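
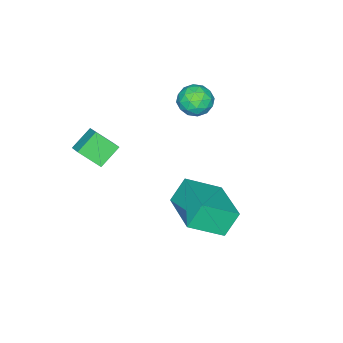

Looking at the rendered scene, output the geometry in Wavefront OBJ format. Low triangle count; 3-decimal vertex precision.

v -0.194 0.366 -3.101
v -0.818 0.637 -2.041
v 1.11 2.081 -2.771
v 0.486 2.352 -1.711
v 0.914 -0.652 -2.189
v 0.29 -0.381 -1.129
v 2.218 1.063 -1.859
v 1.594 1.334 -0.799
v 2.575 -3.248 2.31
v 3.038 -2.605 2.758
v 2.197 -2.434 1.53
v 2.661 -1.79 1.977
v 3.479 -3.45 1.663
v 3.943 -2.806 2.11
v 3.102 -2.635 0.882
v 3.565 -1.992 1.33
v -1.526 -1.032 1.145
v -1.165 -1.629 1.556
v -2.575 -1.131 1.924
v -2.214 -1.728 2.335
v -1.932 -0.971 2.389
v -1.284 -0.91 1.908
v -2.456 -1.85 1.572
v -1.808 -1.789 1.091
v -1.74 -2.135 1.82
v -1.416 -1.591 2.325
v -2.324 -1.169 1.155
v -2 -0.625 1.66
v -1.253 -1.322 1.282
v -2.487 -1.438 2.198
v -2.321 -0.993 2.23
v -2.109 -1.344 2.471
v -1.323 -0.899 1.489
v -1.111 -1.25 1.731
v -1.562 -0.863 2.221
v -2.629 -1.51 1.749
v -2.417 -1.861 1.991
v -1.631 -1.416 1.009
v -1.419 -1.767 1.25
v -2.178 -1.897 1.259
v -1.379 -1.97 1.679
v -1.996 -2.028 2.136
v -2.138 -2.1 1.688
v -1.757 -2.064 1.405
v -1.189 -1.651 1.976
v -1.805 -1.709 2.433
v -1.64 -1.264 2.465
v -1.259 -1.228 2.183
v -1.527 -1.948 2.131
v -1.935 -1.051 1.047
v -2.551 -1.109 1.504
v -2.481 -1.532 1.297
v -2.1 -1.496 1.015
v -1.744 -0.732 1.344
v -2.361 -0.79 1.801
v -1.983 -0.696 2.075
v -1.602 -0.66 1.792
v -2.213 -0.812 1.349
f 2 4 1
f 5 2 1
f 1 4 3
f 3 5 1
f 2 8 4
f 6 2 5
f 6 8 2
f 4 8 3
f 7 5 3
f 3 8 7
f 7 6 5
f 8 6 7
f 10 12 9
f 13 10 9
f 9 12 11
f 11 13 9
f 10 16 12
f 14 10 13
f 14 16 10
f 12 16 11
f 15 13 11
f 11 16 15
f 15 14 13
f 16 14 15
f 17 54 33
f 54 28 57
f 33 57 22
f 54 57 33
f 17 33 29
f 33 22 34
f 29 34 18
f 33 34 29
f 17 29 38
f 29 18 39
f 38 39 24
f 29 39 38
f 17 38 50
f 38 24 53
f 50 53 27
f 38 53 50
f 17 50 54
f 50 27 58
f 54 58 28
f 50 58 54
f 18 34 45
f 34 22 48
f 45 48 26
f 34 48 45
f 22 57 35
f 57 28 56
f 35 56 21
f 57 56 35
f 28 58 55
f 58 27 51
f 55 51 19
f 58 51 55
f 27 53 52
f 53 24 40
f 52 40 23
f 53 40 52
f 24 39 44
f 39 18 41
f 44 41 25
f 39 41 44
f 20 46 32
f 46 26 47
f 32 47 21
f 46 47 32
f 20 32 30
f 32 21 31
f 30 31 19
f 32 31 30
f 20 30 37
f 30 19 36
f 37 36 23
f 30 36 37
f 20 37 42
f 37 23 43
f 42 43 25
f 37 43 42
f 20 42 46
f 42 25 49
f 46 49 26
f 42 49 46
f 21 47 35
f 47 26 48
f 35 48 22
f 47 48 35
f 19 31 55
f 31 21 56
f 55 56 28
f 31 56 55
f 23 36 52
f 36 19 51
f 52 51 27
f 36 51 52
f 25 43 44
f 43 23 40
f 44 40 24
f 43 40 44
f 26 49 45
f 49 25 41
f 45 41 18
f 49 41 45



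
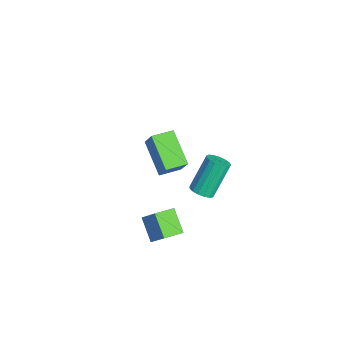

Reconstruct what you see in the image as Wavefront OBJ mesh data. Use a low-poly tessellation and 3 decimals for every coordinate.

v -2.307 -1.743 -2.916
v -4.001 -2.1 -1.836
v -2.578 -0.606 -2.966
v -4.272 -0.963 -1.886
v -1.648 -1.537 -1.814
v -3.342 -1.894 -0.734
v -1.919 -0.4 -1.864
v -3.613 -0.757 -0.784
v 2.362 -0.71 0.553
v 2.79 -0.283 0.469
v 2.186 0.636 2.042
v 1.758 0.21 2.127
v 2.56 -0.182 0.321
v 1.956 0.738 1.894
v 2.285 -0.201 0.226
v 1.68 0.719 1.8
v 2.027 -0.336 0.206
v 1.423 0.583 1.78
v 1.846 -0.557 0.266
v 1.242 0.362 1.84
v 1.783 -0.814 0.392
v 1.179 0.106 1.965
v 1.853 -1.046 0.554
v 1.249 -0.127 2.128
v 2.04 -1.201 0.716
v 1.435 -0.282 2.29
v 2.3 -1.244 0.841
v 1.696 -0.324 2.415
v 2.575 -1.164 0.9
v 1.97 -0.245 2.474
v 2.801 -0.98 0.88
v 2.196 -0.061 2.453
v 2.926 -0.734 0.784
v 2.322 0.185 2.358
v 2.922 -0.483 0.636
v 2.318 0.436 2.21
v 2.783 -3.167 -2.43
v 1.733 -3.378 -1.592
v 2.455 -2.205 -2.598
v 1.405 -2.416 -1.76
v 3.575 -2.704 -1.32
v 2.525 -2.915 -0.482
v 3.247 -1.742 -1.488
v 2.197 -1.953 -0.65
f 2 4 1
f 5 2 1
f 1 4 3
f 3 5 1
f 2 8 4
f 6 2 5
f 6 8 2
f 4 8 3
f 7 5 3
f 3 8 7
f 7 6 5
f 8 6 7
f 10 9 13
f 10 13 11
f 11 13 14
f 11 14 12
f 13 9 15
f 13 15 14
f 14 15 16
f 14 16 12
f 15 9 17
f 15 17 16
f 16 17 18
f 16 18 12
f 17 9 19
f 17 19 18
f 18 19 20
f 18 20 12
f 19 9 21
f 19 21 20
f 20 21 22
f 20 22 12
f 21 9 23
f 21 23 22
f 22 23 24
f 22 24 12
f 23 9 25
f 23 25 24
f 24 25 26
f 24 26 12
f 25 9 27
f 25 27 26
f 26 27 28
f 26 28 12
f 27 9 29
f 27 29 28
f 28 29 30
f 28 30 12
f 29 9 31
f 29 31 30
f 30 31 32
f 30 32 12
f 31 9 33
f 31 33 32
f 32 33 34
f 32 34 12
f 33 9 35
f 33 35 34
f 34 35 36
f 34 36 12
f 35 9 10
f 35 10 36
f 36 10 11
f 36 11 12
f 38 40 37
f 41 38 37
f 37 40 39
f 39 41 37
f 38 44 40
f 42 38 41
f 42 44 38
f 40 44 39
f 43 41 39
f 39 44 43
f 43 42 41
f 44 42 43



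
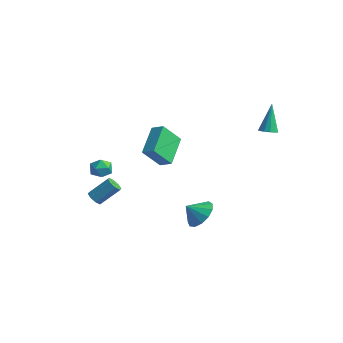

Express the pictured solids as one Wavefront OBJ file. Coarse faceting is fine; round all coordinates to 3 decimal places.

v -3.018 1.266 -2.16
v -3.438 0.224 -0.805
v -3.913 2.931 -1.156
v -4.333 1.889 0.198
v -2.247 1.451 -1.778
v -2.667 0.409 -0.424
v -3.142 3.116 -0.775
v -3.562 2.074 0.58
v 0.882 0.649 -4.293
v 1.824 0.344 -3.943
v 0.378 -0.029 -3.527
v 1.673 0.818 -3.623
v 1.27 1.239 -3.516
v 0.745 1.472 -3.656
v 0.263 1.444 -3.998
v -0.023 1.163 -4.434
v -0.021 0.719 -4.825
v 0.268 0.253 -5.047
v 0.751 -0.088 -5.03
v 1.276 -0.195 -4.779
v 1.676 -0.034 -4.374
v -2.691 -4.22 -2.354
v -2.211 -4.251 -2.62
v -1.568 -3.291 -1.572
v -2.049 -3.26 -1.306
v -2.453 -3.936 -2.76
v -1.81 -2.976 -1.712
v -2.834 -3.787 -2.663
v -2.192 -2.828 -1.614
v -3.132 -3.892 -2.384
v -2.49 -2.932 -1.336
v -3.172 -4.189 -2.088
v -2.529 -3.229 -1.04
v -2.93 -4.504 -1.948
v -2.287 -3.544 -0.9
v -2.548 -4.652 -2.046
v -1.906 -3.693 -0.997
v -2.25 -4.548 -2.324
v -1.608 -3.588 -1.276
v -2.377 -3.194 0.286
v -2.07 -3.432 -0.34
v -3.09 -4.148 0.3
v -2.783 -4.386 -0.326
v -2.393 -4.385 0.298
v -1.952 -3.795 0.29
v -3.208 -3.785 -0.33
v -2.767 -3.195 -0.338
v -2.584 -3.797 -0.72
v -2.08 -4.168 -0.332
v -3.08 -3.412 0.292
v -2.576 -3.783 0.68
v 3.605 3.231 2.654
v 3.915 3.694 2.534
v 3.175 3.969 4.406
v 3.616 3.757 2.435
v 3.314 3.652 2.404
v 3.104 3.414 2.453
v 3.054 3.117 2.566
v 3.178 2.857 2.706
v 3.438 2.715 2.83
v 3.752 2.737 2.898
v 4.018 2.915 2.888
v 4.154 3.194 2.804
v 4.115 3.484 2.672
f 2 4 1
f 5 2 1
f 1 4 3
f 3 5 1
f 2 8 4
f 6 2 5
f 6 8 2
f 4 8 3
f 7 5 3
f 3 8 7
f 7 6 5
f 8 6 7
f 10 9 12
f 10 12 11
f 12 9 13
f 12 13 11
f 13 9 14
f 13 14 11
f 14 9 15
f 14 15 11
f 15 9 16
f 15 16 11
f 16 9 17
f 16 17 11
f 17 9 18
f 17 18 11
f 18 9 19
f 18 19 11
f 19 9 20
f 19 20 11
f 20 9 21
f 20 21 11
f 21 9 10
f 21 10 11
f 23 22 26
f 23 26 24
f 24 26 27
f 24 27 25
f 26 22 28
f 26 28 27
f 27 28 29
f 27 29 25
f 28 22 30
f 28 30 29
f 29 30 31
f 29 31 25
f 30 22 32
f 30 32 31
f 31 32 33
f 31 33 25
f 32 22 34
f 32 34 33
f 33 34 35
f 33 35 25
f 34 22 36
f 34 36 35
f 35 36 37
f 35 37 25
f 36 22 38
f 36 38 37
f 37 38 39
f 37 39 25
f 38 22 23
f 38 23 39
f 39 23 24
f 39 24 25
f 40 51 45
f 40 45 41
f 40 41 47
f 40 47 50
f 40 50 51
f 41 45 49
f 45 51 44
f 51 50 42
f 50 47 46
f 47 41 48
f 43 49 44
f 43 44 42
f 43 42 46
f 43 46 48
f 43 48 49
f 44 49 45
f 42 44 51
f 46 42 50
f 48 46 47
f 49 48 41
f 53 52 55
f 53 55 54
f 55 52 56
f 55 56 54
f 56 52 57
f 56 57 54
f 57 52 58
f 57 58 54
f 58 52 59
f 58 59 54
f 59 52 60
f 59 60 54
f 60 52 61
f 60 61 54
f 61 52 62
f 61 62 54
f 62 52 63
f 62 63 54
f 63 52 64
f 63 64 54
f 64 52 53
f 64 53 54



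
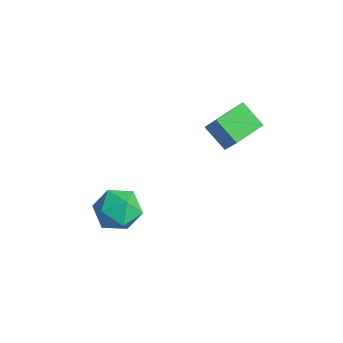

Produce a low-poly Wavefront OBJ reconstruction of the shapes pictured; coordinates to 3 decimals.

v -1.328 0.529 1.388
v -2.372 0.361 2.074
v -1.419 1.882 1.581
v -2.463 1.715 2.266
v -0.477 0.405 2.654
v -1.521 0.238 3.339
v -0.568 1.759 2.846
v -1.612 1.591 3.532
v -2.685 -2.823 -1.429
v -1.825 -3 -0.87
v -3.335 -4.28 -0.89
v -2.475 -4.457 -0.331
v -3.126 -3.693 -0.056
v -2.725 -2.792 -0.389
v -2.435 -4.488 -1.371
v -2.034 -3.587 -1.704
v -1.671 -4.029 -0.834
v -2.098 -3.538 -0.021
v -3.062 -3.742 -1.739
v -3.489 -3.251 -0.926
f 2 4 1
f 5 2 1
f 1 4 3
f 3 5 1
f 2 8 4
f 6 2 5
f 6 8 2
f 4 8 3
f 7 5 3
f 3 8 7
f 7 6 5
f 8 6 7
f 9 20 14
f 9 14 10
f 9 10 16
f 9 16 19
f 9 19 20
f 10 14 18
f 14 20 13
f 20 19 11
f 19 16 15
f 16 10 17
f 12 18 13
f 12 13 11
f 12 11 15
f 12 15 17
f 12 17 18
f 13 18 14
f 11 13 20
f 15 11 19
f 17 15 16
f 18 17 10



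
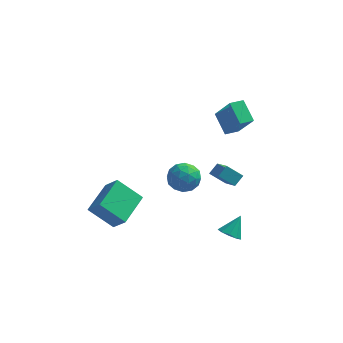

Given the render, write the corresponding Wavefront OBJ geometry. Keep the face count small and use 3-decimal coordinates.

v 1.874 -1.99 -3.35
v 2.526 -2.178 -3.519
v 2.346 -1.25 -2.35
v 2.404 -1.78 -3.756
v 2.034 -1.48 -3.802
v 1.589 -1.419 -3.637
v 1.277 -1.624 -3.338
v 1.244 -2.001 -3.044
v 1.506 -2.372 -2.893
v 1.94 -2.565 -2.956
v 2.343 -2.488 -3.203
v -5.26 -4.155 -0.609
v -4.512 -4.6 0.316
v -4.741 -2.246 -0.11
v -3.993 -2.691 0.815
v -3.887 -4.229 -1.755
v -3.139 -4.674 -0.83
v -3.368 -2.32 -1.256
v -2.62 -2.765 -0.331
v 1.018 1.279 2.174
v 1.926 0.595 3.722
v 0.3 2.22 3.012
v 1.208 1.536 4.559
v 1.652 1.864 2.061
v 2.56 1.18 3.608
v 0.934 2.805 2.898
v 1.842 2.121 4.446
v -1.145 2.266 -1.894
v -0.343 1.67 -2.039
v -2.077 0.95 -1.641
v -1.275 0.354 -1.786
v -1.329 0.937 -0.964
v -0.753 1.75 -1.12
v -1.667 0.87 -2.56
v -1.091 1.683 -2.716
v -0.666 0.807 -2.451
v -0.457 0.849 -1.464
v -1.963 1.771 -2.216
v -1.754 1.813 -1.229
v -0.662 2.084 -1.989
v -1.758 0.536 -1.691
v -1.79 0.879 -1.208
v -1.318 0.528 -1.293
v -0.903 2.131 -1.448
v -0.431 1.781 -1.534
v -1.011 1.349 -0.902
v -1.989 0.839 -2.146
v -1.517 0.489 -2.232
v -1.102 2.092 -2.387
v -0.63 1.741 -2.472
v -1.409 1.271 -2.778
v -0.38 1.226 -2.316
v -0.929 0.452 -2.167
v -1.159 0.756 -2.622
v -0.82 1.234 -2.714
v -0.258 1.251 -1.736
v -0.806 0.477 -1.587
v -0.837 0.819 -1.104
v -0.499 1.298 -1.196
v -0.447 0.743 -1.978
v -1.614 2.143 -2.093
v -2.162 1.369 -1.944
v -1.921 1.322 -2.484
v -1.583 1.801 -2.576
v -1.491 2.168 -1.513
v -2.04 1.394 -1.364
v -1.6 1.386 -0.966
v -1.261 1.864 -1.058
v -1.973 1.877 -1.702
v -0.227 3.709 -3.328
v 0.539 2.263 -2.231
v 0.132 4.259 -2.853
v 0.897 2.813 -1.756
v 0.703 3.687 -4.004
v 1.468 2.241 -2.907
v 1.061 4.237 -3.529
v 1.827 2.791 -2.432
f 2 1 4
f 2 4 3
f 4 1 5
f 4 5 3
f 5 1 6
f 5 6 3
f 6 1 7
f 6 7 3
f 7 1 8
f 7 8 3
f 8 1 9
f 8 9 3
f 9 1 10
f 9 10 3
f 10 1 11
f 10 11 3
f 11 1 2
f 11 2 3
f 13 15 12
f 16 13 12
f 12 15 14
f 14 16 12
f 13 19 15
f 17 13 16
f 17 19 13
f 15 19 14
f 18 16 14
f 14 19 18
f 18 17 16
f 19 17 18
f 21 23 20
f 24 21 20
f 20 23 22
f 22 24 20
f 21 27 23
f 25 21 24
f 25 27 21
f 23 27 22
f 26 24 22
f 22 27 26
f 26 25 24
f 27 25 26
f 28 65 44
f 65 39 68
f 44 68 33
f 65 68 44
f 28 44 40
f 44 33 45
f 40 45 29
f 44 45 40
f 28 40 49
f 40 29 50
f 49 50 35
f 40 50 49
f 28 49 61
f 49 35 64
f 61 64 38
f 49 64 61
f 28 61 65
f 61 38 69
f 65 69 39
f 61 69 65
f 29 45 56
f 45 33 59
f 56 59 37
f 45 59 56
f 33 68 46
f 68 39 67
f 46 67 32
f 68 67 46
f 39 69 66
f 69 38 62
f 66 62 30
f 69 62 66
f 38 64 63
f 64 35 51
f 63 51 34
f 64 51 63
f 35 50 55
f 50 29 52
f 55 52 36
f 50 52 55
f 31 57 43
f 57 37 58
f 43 58 32
f 57 58 43
f 31 43 41
f 43 32 42
f 41 42 30
f 43 42 41
f 31 41 48
f 41 30 47
f 48 47 34
f 41 47 48
f 31 48 53
f 48 34 54
f 53 54 36
f 48 54 53
f 31 53 57
f 53 36 60
f 57 60 37
f 53 60 57
f 32 58 46
f 58 37 59
f 46 59 33
f 58 59 46
f 30 42 66
f 42 32 67
f 66 67 39
f 42 67 66
f 34 47 63
f 47 30 62
f 63 62 38
f 47 62 63
f 36 54 55
f 54 34 51
f 55 51 35
f 54 51 55
f 37 60 56
f 60 36 52
f 56 52 29
f 60 52 56
f 71 73 70
f 74 71 70
f 70 73 72
f 72 74 70
f 71 77 73
f 75 71 74
f 75 77 71
f 73 77 72
f 76 74 72
f 72 77 76
f 76 75 74
f 77 75 76



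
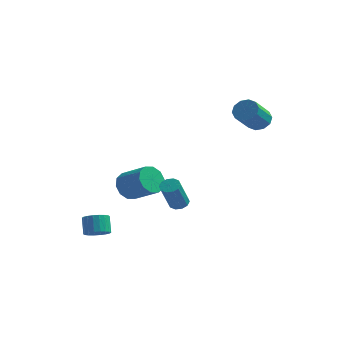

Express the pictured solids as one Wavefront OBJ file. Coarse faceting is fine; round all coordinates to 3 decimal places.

v -2.724 1.004 -2.133
v -2.195 1.404 -2.827
v -0.646 0.995 -1.881
v -1.176 0.596 -1.187
v -2.326 1.826 -2.43
v -0.777 1.417 -1.485
v -2.609 1.933 -1.92
v -1.06 1.525 -0.974
v -2.936 1.686 -1.491
v -1.387 1.278 -0.546
v -3.182 1.179 -1.307
v -1.634 0.77 -0.362
v -3.254 0.605 -1.439
v -1.705 0.196 -0.493
v -3.123 0.183 -1.835
v -1.574 -0.226 -0.89
v -2.84 0.075 -2.346
v -1.291 -0.333 -1.4
v -2.513 0.322 -2.774
v -0.964 -0.086 -1.829
v -2.266 0.83 -2.958
v -0.718 0.421 -2.013
v 0.944 -0.884 -1.896
v 1.499 -0.762 -1.777
v 1.35 -1.714 -0.105
v 0.796 -1.836 -0.224
v 1.297 -0.498 -1.645
v 1.148 -1.45 0.027
v 0.96 -0.381 -1.608
v 0.811 -1.333 0.064
v 0.617 -0.456 -1.682
v 0.468 -1.408 -0.009
v 0.399 -0.695 -1.837
v 0.251 -1.647 -0.165
v 0.39 -1.006 -2.015
v 0.241 -1.958 -0.343
v 0.592 -1.27 -2.147
v 0.443 -2.222 -0.475
v 0.929 -1.387 -2.184
v 0.78 -2.339 -0.512
v 1.272 -1.312 -2.111
v 1.123 -2.264 -0.438
v 1.489 -1.073 -1.955
v 1.341 -2.025 -0.283
v 3.552 4.467 2.518
v 4.289 4.201 2.418
v 3.965 2.847 3.621
v 3.228 3.113 3.722
v 4.294 4.525 2.783
v 3.97 3.171 3.986
v 4.015 4.826 3.048
v 3.692 3.472 4.251
v 3.56 4.991 3.11
v 3.236 3.637 4.313
v 3.101 4.955 2.946
v 2.778 3.601 4.149
v 2.815 4.733 2.619
v 2.491 3.379 3.822
v 2.81 4.409 2.254
v 2.486 3.055 3.457
v 3.088 4.108 1.989
v 2.765 2.754 3.192
v 3.544 3.943 1.927
v 3.22 2.589 3.13
v 4.002 3.979 2.091
v 3.679 2.625 3.294
v -3.143 -2.376 -4.271
v -2.651 -1.849 -4.436
v -2.984 -1.257 -3.533
v -3.477 -1.784 -3.369
v -2.92 -1.752 -4.599
v -3.253 -1.159 -3.696
v -3.233 -1.778 -4.697
v -3.566 -1.185 -3.795
v -3.528 -1.923 -4.711
v -3.861 -1.33 -3.809
v -3.748 -2.157 -4.638
v -4.081 -1.564 -3.736
v -3.847 -2.435 -4.492
v -4.18 -1.842 -3.59
v -3.807 -2.702 -4.303
v -4.141 -2.109 -3.4
v -3.636 -2.903 -4.107
v -3.969 -2.311 -3.204
v -3.367 -3.001 -3.944
v -3.7 -2.408 -3.041
v -3.054 -2.975 -3.845
v -3.387 -2.382 -2.943
v -2.759 -2.83 -3.831
v -3.092 -2.237 -2.929
v -2.539 -2.596 -3.904
v -2.872 -2.003 -3.002
v -2.44 -2.318 -4.05
v -2.773 -1.725 -3.148
v -2.479 -2.051 -4.24
v -2.813 -1.458 -3.337
f 2 1 5
f 2 5 3
f 3 5 6
f 3 6 4
f 5 1 7
f 5 7 6
f 6 7 8
f 6 8 4
f 7 1 9
f 7 9 8
f 8 9 10
f 8 10 4
f 9 1 11
f 9 11 10
f 10 11 12
f 10 12 4
f 11 1 13
f 11 13 12
f 12 13 14
f 12 14 4
f 13 1 15
f 13 15 14
f 14 15 16
f 14 16 4
f 15 1 17
f 15 17 16
f 16 17 18
f 16 18 4
f 17 1 19
f 17 19 18
f 18 19 20
f 18 20 4
f 19 1 21
f 19 21 20
f 20 21 22
f 20 22 4
f 21 1 2
f 21 2 22
f 22 2 3
f 22 3 4
f 24 23 27
f 24 27 25
f 25 27 28
f 25 28 26
f 27 23 29
f 27 29 28
f 28 29 30
f 28 30 26
f 29 23 31
f 29 31 30
f 30 31 32
f 30 32 26
f 31 23 33
f 31 33 32
f 32 33 34
f 32 34 26
f 33 23 35
f 33 35 34
f 34 35 36
f 34 36 26
f 35 23 37
f 35 37 36
f 36 37 38
f 36 38 26
f 37 23 39
f 37 39 38
f 38 39 40
f 38 40 26
f 39 23 41
f 39 41 40
f 40 41 42
f 40 42 26
f 41 23 43
f 41 43 42
f 42 43 44
f 42 44 26
f 43 23 24
f 43 24 44
f 44 24 25
f 44 25 26
f 46 45 49
f 46 49 47
f 47 49 50
f 47 50 48
f 49 45 51
f 49 51 50
f 50 51 52
f 50 52 48
f 51 45 53
f 51 53 52
f 52 53 54
f 52 54 48
f 53 45 55
f 53 55 54
f 54 55 56
f 54 56 48
f 55 45 57
f 55 57 56
f 56 57 58
f 56 58 48
f 57 45 59
f 57 59 58
f 58 59 60
f 58 60 48
f 59 45 61
f 59 61 60
f 60 61 62
f 60 62 48
f 61 45 63
f 61 63 62
f 62 63 64
f 62 64 48
f 63 45 65
f 63 65 64
f 64 65 66
f 64 66 48
f 65 45 46
f 65 46 66
f 66 46 47
f 66 47 48
f 68 67 71
f 68 71 69
f 69 71 72
f 69 72 70
f 71 67 73
f 71 73 72
f 72 73 74
f 72 74 70
f 73 67 75
f 73 75 74
f 74 75 76
f 74 76 70
f 75 67 77
f 75 77 76
f 76 77 78
f 76 78 70
f 77 67 79
f 77 79 78
f 78 79 80
f 78 80 70
f 79 67 81
f 79 81 80
f 80 81 82
f 80 82 70
f 81 67 83
f 81 83 82
f 82 83 84
f 82 84 70
f 83 67 85
f 83 85 84
f 84 85 86
f 84 86 70
f 85 67 87
f 85 87 86
f 86 87 88
f 86 88 70
f 87 67 89
f 87 89 88
f 88 89 90
f 88 90 70
f 89 67 91
f 89 91 90
f 90 91 92
f 90 92 70
f 91 67 93
f 91 93 92
f 92 93 94
f 92 94 70
f 93 67 95
f 93 95 94
f 94 95 96
f 94 96 70
f 95 67 68
f 95 68 96
f 96 68 69
f 96 69 70



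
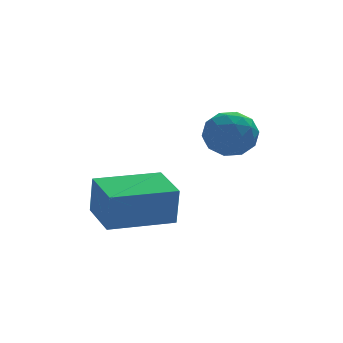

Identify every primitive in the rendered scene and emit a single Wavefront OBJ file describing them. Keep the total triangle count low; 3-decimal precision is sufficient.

v -4.539 0.251 -3.444
v -4.477 0.15 -2.22
v -4.715 1.635 -3.321
v -4.653 1.534 -2.097
v -2.587 0.506 -3.523
v -2.525 0.405 -2.299
v -2.763 1.89 -3.4
v -2.701 1.789 -2.176
v -1.448 1.616 -0.587
v -0.83 1.564 -0.05
v -1.11 0.436 -1.09
v -0.492 0.384 -0.553
v -1.268 0.335 -0.291
v -1.476 1.065 0.02
v -0.464 0.935 -1.16
v -0.672 1.665 -0.849
v -0.221 1.143 -0.404
v -0.718 0.773 0.132
v -1.222 1.227 -1.272
v -1.719 0.857 -0.736
v -1.168 1.694 -0.274
v -0.772 0.306 -0.866
v -1.228 0.278 -0.712
v -0.864 0.247 -0.396
v -1.548 1.401 -0.233
v -1.185 1.37 0.082
v -1.443 0.647 -0.059
v -0.755 0.63 -1.222
v -0.392 0.599 -0.907
v -1.076 1.753 -0.744
v -0.712 1.722 -0.428
v -0.497 1.353 -1.081
v -0.447 1.416 -0.167
v -0.249 0.722 -0.463
v -0.232 1.046 -0.819
v -0.355 1.475 -0.637
v -0.74 1.198 0.148
v -0.541 0.504 -0.147
v -0.997 0.476 0.007
v -1.12 0.905 0.19
v -0.382 0.95 -0.06
v -1.399 1.496 -0.993
v -1.2 0.802 -1.288
v -0.82 1.095 -1.33
v -0.943 1.524 -1.147
v -1.691 1.278 -0.677
v -1.493 0.584 -0.973
v -1.585 0.525 -0.503
v -1.708 0.954 -0.321
v -1.558 1.05 -1.08
f 2 4 1
f 5 2 1
f 1 4 3
f 3 5 1
f 2 8 4
f 6 2 5
f 6 8 2
f 4 8 3
f 7 5 3
f 3 8 7
f 7 6 5
f 8 6 7
f 9 46 25
f 46 20 49
f 25 49 14
f 46 49 25
f 9 25 21
f 25 14 26
f 21 26 10
f 25 26 21
f 9 21 30
f 21 10 31
f 30 31 16
f 21 31 30
f 9 30 42
f 30 16 45
f 42 45 19
f 30 45 42
f 9 42 46
f 42 19 50
f 46 50 20
f 42 50 46
f 10 26 37
f 26 14 40
f 37 40 18
f 26 40 37
f 14 49 27
f 49 20 48
f 27 48 13
f 49 48 27
f 20 50 47
f 50 19 43
f 47 43 11
f 50 43 47
f 19 45 44
f 45 16 32
f 44 32 15
f 45 32 44
f 16 31 36
f 31 10 33
f 36 33 17
f 31 33 36
f 12 38 24
f 38 18 39
f 24 39 13
f 38 39 24
f 12 24 22
f 24 13 23
f 22 23 11
f 24 23 22
f 12 22 29
f 22 11 28
f 29 28 15
f 22 28 29
f 12 29 34
f 29 15 35
f 34 35 17
f 29 35 34
f 12 34 38
f 34 17 41
f 38 41 18
f 34 41 38
f 13 39 27
f 39 18 40
f 27 40 14
f 39 40 27
f 11 23 47
f 23 13 48
f 47 48 20
f 23 48 47
f 15 28 44
f 28 11 43
f 44 43 19
f 28 43 44
f 17 35 36
f 35 15 32
f 36 32 16
f 35 32 36
f 18 41 37
f 41 17 33
f 37 33 10
f 41 33 37



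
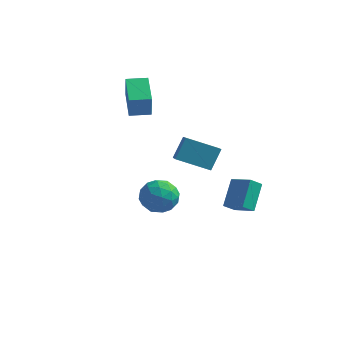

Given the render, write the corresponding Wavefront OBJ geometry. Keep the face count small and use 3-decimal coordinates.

v 3.746 -0.259 -1.295
v 3.653 1.044 -0.013
v 2.487 0.155 -1.806
v 2.395 1.458 -0.524
v 4.165 0.322 -1.856
v 4.073 1.625 -0.574
v 2.907 0.736 -2.367
v 2.814 2.039 -1.085
v 1.394 -3.549 3.594
v 1.603 -2.731 4.735
v 0.707 -2.319 2.837
v 0.915 -1.5 3.978
v 3.105 -3.02 2.902
v 3.313 -2.201 4.043
v 2.417 -1.789 2.145
v 2.626 -0.971 3.286
v -4.561 3.158 3.516
v -4.367 2.79 4.925
v -3.508 3.775 3.532
v -3.314 3.406 4.942
v -3.566 1.474 2.938
v -3.372 1.105 4.348
v -2.513 2.09 2.955
v -2.319 1.722 4.364
v -1.623 2.059 -3.463
v -0.942 1.111 -3.618
v -2.398 1.249 -1.922
v -1.717 0.301 -2.077
v -1.236 1.325 -1.748
v -0.757 1.825 -2.7
v -2.583 0.535 -2.84
v -2.104 1.035 -3.792
v -1.534 0.169 -3.233
v -0.702 0.658 -2.558
v -2.638 1.702 -2.982
v -1.806 2.191 -2.307
v -1.214 1.656 -3.676
v -2.126 0.704 -1.864
v -1.843 1.306 -1.671
v -1.442 0.749 -1.762
v -1.106 2.076 -3.136
v -0.705 1.519 -3.227
v -0.879 1.644 -2.128
v -2.635 0.841 -2.313
v -2.234 0.284 -2.404
v -1.898 1.611 -3.778
v -1.497 1.054 -3.869
v -2.461 0.716 -3.412
v -1.162 0.545 -3.541
v -1.618 0.069 -2.635
v -2.127 0.207 -3.083
v -1.845 0.501 -3.643
v -0.673 0.832 -3.144
v -1.129 0.356 -2.238
v -0.846 0.958 -2.044
v -0.565 1.252 -2.604
v -1.021 0.279 -2.917
v -2.211 2.004 -3.302
v -2.667 1.528 -2.396
v -2.775 1.108 -2.936
v -2.494 1.402 -3.496
v -1.722 2.291 -2.905
v -2.178 1.815 -1.999
v -1.495 1.859 -1.897
v -1.213 2.153 -2.457
v -2.319 2.081 -2.623
f 2 4 1
f 5 2 1
f 1 4 3
f 3 5 1
f 2 8 4
f 6 2 5
f 6 8 2
f 4 8 3
f 7 5 3
f 3 8 7
f 7 6 5
f 8 6 7
f 10 12 9
f 13 10 9
f 9 12 11
f 11 13 9
f 10 16 12
f 14 10 13
f 14 16 10
f 12 16 11
f 15 13 11
f 11 16 15
f 15 14 13
f 16 14 15
f 18 20 17
f 21 18 17
f 17 20 19
f 19 21 17
f 18 24 20
f 22 18 21
f 22 24 18
f 20 24 19
f 23 21 19
f 19 24 23
f 23 22 21
f 24 22 23
f 25 62 41
f 62 36 65
f 41 65 30
f 62 65 41
f 25 41 37
f 41 30 42
f 37 42 26
f 41 42 37
f 25 37 46
f 37 26 47
f 46 47 32
f 37 47 46
f 25 46 58
f 46 32 61
f 58 61 35
f 46 61 58
f 25 58 62
f 58 35 66
f 62 66 36
f 58 66 62
f 26 42 53
f 42 30 56
f 53 56 34
f 42 56 53
f 30 65 43
f 65 36 64
f 43 64 29
f 65 64 43
f 36 66 63
f 66 35 59
f 63 59 27
f 66 59 63
f 35 61 60
f 61 32 48
f 60 48 31
f 61 48 60
f 32 47 52
f 47 26 49
f 52 49 33
f 47 49 52
f 28 54 40
f 54 34 55
f 40 55 29
f 54 55 40
f 28 40 38
f 40 29 39
f 38 39 27
f 40 39 38
f 28 38 45
f 38 27 44
f 45 44 31
f 38 44 45
f 28 45 50
f 45 31 51
f 50 51 33
f 45 51 50
f 28 50 54
f 50 33 57
f 54 57 34
f 50 57 54
f 29 55 43
f 55 34 56
f 43 56 30
f 55 56 43
f 27 39 63
f 39 29 64
f 63 64 36
f 39 64 63
f 31 44 60
f 44 27 59
f 60 59 35
f 44 59 60
f 33 51 52
f 51 31 48
f 52 48 32
f 51 48 52
f 34 57 53
f 57 33 49
f 53 49 26
f 57 49 53



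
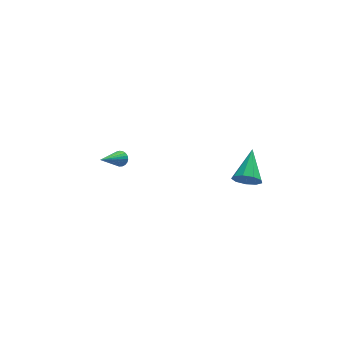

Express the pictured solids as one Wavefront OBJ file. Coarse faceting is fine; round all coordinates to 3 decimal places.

v -2.349 4.042 -2.077
v -2.138 4.265 -1.633
v -3.711 2.958 -0.883
v -2.3 4.411 -1.686
v -2.471 4.493 -1.806
v -2.621 4.497 -1.973
v -2.724 4.422 -2.158
v -2.762 4.282 -2.329
v -2.729 4.1 -2.457
v -2.63 3.908 -2.518
v -2.483 3.739 -2.504
v -2.312 3.623 -2.415
v -2.148 3.579 -2.268
v -2.019 3.615 -2.088
v -1.947 3.725 -1.906
v -1.945 3.889 -1.754
v -2.012 4.081 -1.657
v 2.909 -4.341 2.74
v 3.456 -4.219 2.101
v 3.651 -2.639 3.7
v 2.958 -3.94 1.992
v 2.436 -3.849 2.233
v 2.136 -3.988 2.712
v 2.198 -4.293 3.203
v 2.593 -4.619 3.478
v 3.135 -4.816 3.408
v 3.572 -4.79 3.025
v 3.699 -4.555 2.509
f 2 1 4
f 2 4 3
f 4 1 5
f 4 5 3
f 5 1 6
f 5 6 3
f 6 1 7
f 6 7 3
f 7 1 8
f 7 8 3
f 8 1 9
f 8 9 3
f 9 1 10
f 9 10 3
f 10 1 11
f 10 11 3
f 11 1 12
f 11 12 3
f 12 1 13
f 12 13 3
f 13 1 14
f 13 14 3
f 14 1 15
f 14 15 3
f 15 1 16
f 15 16 3
f 16 1 17
f 16 17 3
f 17 1 2
f 17 2 3
f 19 18 21
f 19 21 20
f 21 18 22
f 21 22 20
f 22 18 23
f 22 23 20
f 23 18 24
f 23 24 20
f 24 18 25
f 24 25 20
f 25 18 26
f 25 26 20
f 26 18 27
f 26 27 20
f 27 18 28
f 27 28 20
f 28 18 19
f 28 19 20



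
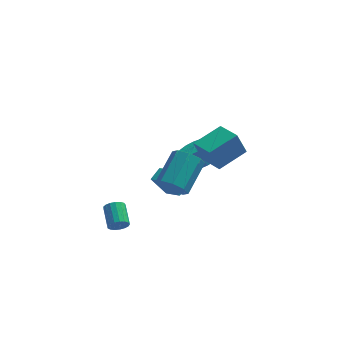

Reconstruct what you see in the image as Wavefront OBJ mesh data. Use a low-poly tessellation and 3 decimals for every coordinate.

v 0.951 2.657 -2.355
v 1.827 2.88 -1.927
v 1.325 3.186 -1.057
v 0.449 2.963 -1.485
v 1.699 3.287 -2.144
v 1.197 3.593 -1.275
v 1.4 3.549 -2.41
v 0.897 3.855 -1.54
v 0.997 3.607 -2.663
v 0.495 3.913 -1.793
v 0.585 3.448 -2.845
v 0.082 3.754 -1.975
v 0.256 3.107 -2.915
v -0.247 3.413 -2.045
v 0.086 2.663 -2.857
v -0.416 2.969 -1.987
v 0.115 2.218 -2.684
v -0.387 2.524 -1.814
v 0.335 1.873 -2.435
v -0.167 2.179 -1.565
v 0.697 1.708 -2.168
v 0.194 2.014 -1.298
v 1.116 1.76 -1.944
v 0.614 2.066 -1.074
v 1.498 2.018 -1.814
v 0.996 2.324 -0.944
v 1.755 2.422 -1.808
v 1.252 2.728 -0.938
v -1.048 0.861 -3.372
v -1.831 0.826 -2.164
v -0.58 1.507 -3.05
v -1.363 1.472 -1.842
v -0.377 0.168 -2.958
v -1.16 0.133 -1.75
v 0.091 0.814 -2.636
v -0.692 0.779 -1.428
v -0.901 -3.739 1.162
v -0.336 -4.287 1.509
v 0.525 -2.769 2.506
v -0.039 -2.221 2.158
v -0.124 -4.034 0.94
v 0.737 -2.516 1.937
v -0.366 -3.608 0.501
v 0.495 -2.09 1.497
v -0.922 -3.259 0.449
v -0.06 -1.741 1.445
v -1.465 -3.191 0.814
v -0.604 -1.673 1.811
v -1.677 -3.444 1.383
v -0.816 -1.926 2.38
v -1.435 -3.87 1.823
v -0.574 -2.352 2.819
v -0.88 -4.219 1.875
v -0.018 -2.701 2.871
v 1.624 0.256 -0.957
v 1.123 0.287 0.329
v 0.863 1.566 -1.284
v 0.362 1.597 0.002
v 3.058 1.223 -0.422
v 2.557 1.254 0.864
v 2.297 2.533 -0.749
v 1.796 2.564 0.537
v -3.493 -4.242 -1.245
v -3.189 -4.378 -0.807
v -3.382 -3.234 -0.317
v -3.687 -3.098 -0.755
v -3.015 -4.276 -0.976
v -3.208 -3.132 -0.486
v -2.95 -4.167 -1.207
v -3.143 -3.022 -0.717
v -3.01 -4.075 -1.446
v -3.203 -2.93 -0.956
v -3.18 -4.021 -1.639
v -3.374 -2.876 -1.149
v -3.422 -4.018 -1.742
v -3.616 -2.873 -1.252
v -3.681 -4.066 -1.731
v -3.874 -2.921 -1.241
v -3.896 -4.155 -1.609
v -4.09 -3.01 -1.119
v -4.02 -4.264 -1.403
v -4.213 -3.119 -0.913
v -4.022 -4.368 -1.161
v -4.216 -3.223 -0.671
v -3.904 -4.443 -0.939
v -4.097 -3.298 -0.449
v -3.691 -4.472 -0.786
v -3.885 -3.327 -0.296
v -3.433 -4.449 -0.739
v -3.627 -3.304 -0.249
f 2 1 5
f 2 5 3
f 3 5 6
f 3 6 4
f 5 1 7
f 5 7 6
f 6 7 8
f 6 8 4
f 7 1 9
f 7 9 8
f 8 9 10
f 8 10 4
f 9 1 11
f 9 11 10
f 10 11 12
f 10 12 4
f 11 1 13
f 11 13 12
f 12 13 14
f 12 14 4
f 13 1 15
f 13 15 14
f 14 15 16
f 14 16 4
f 15 1 17
f 15 17 16
f 16 17 18
f 16 18 4
f 17 1 19
f 17 19 18
f 18 19 20
f 18 20 4
f 19 1 21
f 19 21 20
f 20 21 22
f 20 22 4
f 21 1 23
f 21 23 22
f 22 23 24
f 22 24 4
f 23 1 25
f 23 25 24
f 24 25 26
f 24 26 4
f 25 1 27
f 25 27 26
f 26 27 28
f 26 28 4
f 27 1 2
f 27 2 28
f 28 2 3
f 28 3 4
f 30 32 29
f 33 30 29
f 29 32 31
f 31 33 29
f 30 36 32
f 34 30 33
f 34 36 30
f 32 36 31
f 35 33 31
f 31 36 35
f 35 34 33
f 36 34 35
f 38 37 41
f 38 41 39
f 39 41 42
f 39 42 40
f 41 37 43
f 41 43 42
f 42 43 44
f 42 44 40
f 43 37 45
f 43 45 44
f 44 45 46
f 44 46 40
f 45 37 47
f 45 47 46
f 46 47 48
f 46 48 40
f 47 37 49
f 47 49 48
f 48 49 50
f 48 50 40
f 49 37 51
f 49 51 50
f 50 51 52
f 50 52 40
f 51 37 53
f 51 53 52
f 52 53 54
f 52 54 40
f 53 37 38
f 53 38 54
f 54 38 39
f 54 39 40
f 56 58 55
f 59 56 55
f 55 58 57
f 57 59 55
f 56 62 58
f 60 56 59
f 60 62 56
f 58 62 57
f 61 59 57
f 57 62 61
f 61 60 59
f 62 60 61
f 64 63 67
f 64 67 65
f 65 67 68
f 65 68 66
f 67 63 69
f 67 69 68
f 68 69 70
f 68 70 66
f 69 63 71
f 69 71 70
f 70 71 72
f 70 72 66
f 71 63 73
f 71 73 72
f 72 73 74
f 72 74 66
f 73 63 75
f 73 75 74
f 74 75 76
f 74 76 66
f 75 63 77
f 75 77 76
f 76 77 78
f 76 78 66
f 77 63 79
f 77 79 78
f 78 79 80
f 78 80 66
f 79 63 81
f 79 81 80
f 80 81 82
f 80 82 66
f 81 63 83
f 81 83 82
f 82 83 84
f 82 84 66
f 83 63 85
f 83 85 84
f 84 85 86
f 84 86 66
f 85 63 87
f 85 87 86
f 86 87 88
f 86 88 66
f 87 63 89
f 87 89 88
f 88 89 90
f 88 90 66
f 89 63 64
f 89 64 90
f 90 64 65
f 90 65 66



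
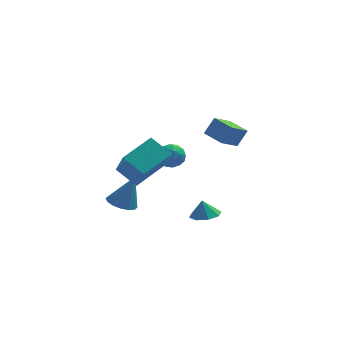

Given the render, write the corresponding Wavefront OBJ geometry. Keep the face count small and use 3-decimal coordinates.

v 0.166 4.412 0.011
v 0.771 3.832 -0.056
v -0.771 3.428 0.076
v -0.166 2.848 0.009
v -0.228 3.312 0.708
v 0.352 3.92 0.667
v -0.352 3.34 -0.647
v 0.228 3.948 -0.688
v 0.451 3.169 -0.463
v 0.528 3.152 0.374
v -0.528 4.108 -0.354
v -0.451 4.091 0.483
v 0.551 4.209 -0.028
v -0.551 3.051 0.048
v -0.587 3.324 0.459
v -0.232 2.983 0.419
v 0.304 4.26 0.397
v 0.66 3.919 0.358
v 0.073 3.613 0.807
v -0.66 3.341 -0.338
v -0.304 3 -0.377
v 0.232 4.277 -0.399
v 0.587 3.936 -0.439
v -0.073 3.647 -0.787
v 0.719 3.478 -0.307
v 0.167 2.899 -0.269
v 0.059 3.188 -0.655
v 0.399 3.546 -0.678
v 0.763 3.467 0.185
v 0.212 2.889 0.224
v 0.176 3.162 0.634
v 0.517 3.519 0.611
v 0.575 3.078 -0.054
v -0.212 4.371 -0.204
v -0.763 3.793 -0.165
v -0.517 3.741 -0.591
v -0.176 4.098 -0.614
v -0.167 4.361 0.289
v -0.719 3.782 0.327
v -0.399 3.714 0.698
v -0.059 4.072 0.675
v -0.575 4.182 0.074
v -1.727 -2.992 1.524
v -1.329 -4.275 3.099
v -2.769 -2.332 2.324
v -2.371 -3.615 3.899
v -0.349 -1.685 2.241
v 0.049 -2.968 3.816
v -1.391 -1.025 3.041
v -0.993 -2.308 4.616
v 1.775 -0.483 -2.124
v 2.469 -0.958 -1.944
v 1.605 -0.357 -1.136
v 2.61 -0.317 -2.001
v 2.262 0.226 -2.131
v 1.628 0.354 -2.256
v 1.081 -0.008 -2.304
v 0.94 -0.649 -2.246
v 1.288 -1.192 -2.117
v 1.922 -1.32 -1.992
v 3.428 0.575 2.444
v 2.587 -0.368 3.175
v 2.542 1.53 2.655
v 1.701 0.587 3.387
v 3.959 0.853 3.413
v 3.118 -0.09 4.145
v 3.073 1.808 3.625
v 2.232 0.865 4.356
v -2.615 0.771 -1.982
v -1.905 0.284 -2.206
v -1.885 0.969 -0.098
v -1.785 0.72 -2.298
v -1.888 1.169 -2.306
v -2.186 1.511 -2.226
v -2.599 1.655 -2.081
v -3.016 1.562 -1.91
v -3.326 1.257 -1.757
v -3.446 0.822 -1.665
v -3.342 0.373 -1.658
v -3.045 0.03 -1.737
v -2.632 -0.114 -1.882
v -2.214 -0.021 -2.054
f 1 38 17
f 38 12 41
f 17 41 6
f 38 41 17
f 1 17 13
f 17 6 18
f 13 18 2
f 17 18 13
f 1 13 22
f 13 2 23
f 22 23 8
f 13 23 22
f 1 22 34
f 22 8 37
f 34 37 11
f 22 37 34
f 1 34 38
f 34 11 42
f 38 42 12
f 34 42 38
f 2 18 29
f 18 6 32
f 29 32 10
f 18 32 29
f 6 41 19
f 41 12 40
f 19 40 5
f 41 40 19
f 12 42 39
f 42 11 35
f 39 35 3
f 42 35 39
f 11 37 36
f 37 8 24
f 36 24 7
f 37 24 36
f 8 23 28
f 23 2 25
f 28 25 9
f 23 25 28
f 4 30 16
f 30 10 31
f 16 31 5
f 30 31 16
f 4 16 14
f 16 5 15
f 14 15 3
f 16 15 14
f 4 14 21
f 14 3 20
f 21 20 7
f 14 20 21
f 4 21 26
f 21 7 27
f 26 27 9
f 21 27 26
f 4 26 30
f 26 9 33
f 30 33 10
f 26 33 30
f 5 31 19
f 31 10 32
f 19 32 6
f 31 32 19
f 3 15 39
f 15 5 40
f 39 40 12
f 15 40 39
f 7 20 36
f 20 3 35
f 36 35 11
f 20 35 36
f 9 27 28
f 27 7 24
f 28 24 8
f 27 24 28
f 10 33 29
f 33 9 25
f 29 25 2
f 33 25 29
f 44 46 43
f 47 44 43
f 43 46 45
f 45 47 43
f 44 50 46
f 48 44 47
f 48 50 44
f 46 50 45
f 49 47 45
f 45 50 49
f 49 48 47
f 50 48 49
f 52 51 54
f 52 54 53
f 54 51 55
f 54 55 53
f 55 51 56
f 55 56 53
f 56 51 57
f 56 57 53
f 57 51 58
f 57 58 53
f 58 51 59
f 58 59 53
f 59 51 60
f 59 60 53
f 60 51 52
f 60 52 53
f 62 64 61
f 65 62 61
f 61 64 63
f 63 65 61
f 62 68 64
f 66 62 65
f 66 68 62
f 64 68 63
f 67 65 63
f 63 68 67
f 67 66 65
f 68 66 67
f 70 69 72
f 70 72 71
f 72 69 73
f 72 73 71
f 73 69 74
f 73 74 71
f 74 69 75
f 74 75 71
f 75 69 76
f 75 76 71
f 76 69 77
f 76 77 71
f 77 69 78
f 77 78 71
f 78 69 79
f 78 79 71
f 79 69 80
f 79 80 71
f 80 69 81
f 80 81 71
f 81 69 82
f 81 82 71
f 82 69 70
f 82 70 71



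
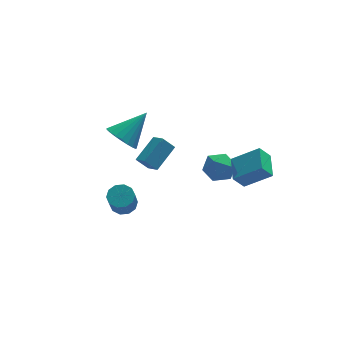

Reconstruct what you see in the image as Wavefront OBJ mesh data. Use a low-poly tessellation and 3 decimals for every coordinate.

v 1.982 2.569 -3.837
v 2.483 3.311 -3.371
v 3.397 1.949 -4.369
v 3.898 2.691 -3.903
v 3.429 1.98 -3.361
v 2.555 2.363 -3.032
v 3.325 2.897 -4.708
v 2.451 3.28 -4.379
v 3.313 3.514 -3.909
v 3.378 2.947 -3.077
v 2.502 2.313 -4.663
v 2.567 1.746 -3.831
v -3.16 -1.115 -2.209
v -2.64 -1.601 -2.37
v -2.94 -2.372 -1.012
v -3.46 -1.885 -0.851
v -2.449 -1.265 -2.137
v -2.75 -2.035 -0.779
v -2.53 -0.872 -1.932
v -2.83 -1.642 -0.574
v -2.851 -0.571 -1.832
v -3.152 -1.341 -0.474
v -3.29 -0.478 -1.877
v -3.591 -1.248 -0.519
v -3.68 -0.628 -2.048
v -3.98 -1.399 -0.69
v -3.87 -0.965 -2.281
v -4.171 -1.735 -0.923
v -3.79 -1.358 -2.486
v -4.09 -2.128 -1.128
v -3.468 -1.659 -2.586
v -3.769 -2.429 -1.228
v -3.029 -1.752 -2.541
v -3.33 -2.522 -1.183
v -1.049 3.14 -2.923
v 0.17 4.132 -2.087
v -1.371 3.949 -3.414
v -0.152 4.941 -2.578
v -0.408 2.959 -3.642
v 0.811 3.951 -2.806
v -0.73 3.768 -4.133
v 0.489 4.76 -3.297
v 1.991 -3.299 0.569
v 3.328 -3.792 1.584
v 2.284 -1.871 0.877
v 3.622 -2.364 1.891
v 2.598 -3.256 -0.211
v 3.936 -3.749 0.803
v 2.892 -1.828 0.096
v 4.229 -2.321 1.111
v -2.237 3.472 -1.04
v -1.53 3.004 -1.625
v -0.703 4.088 0.32
v -1.539 3.397 -1.793
v -1.668 3.804 -1.832
v -1.896 4.153 -1.733
v -2.182 4.384 -1.515
v -2.478 4.458 -1.214
v -2.733 4.361 -0.883
v -2.901 4.11 -0.58
v -2.955 3.749 -0.356
v -2.884 3.34 -0.25
v -2.702 2.954 -0.281
v -2.439 2.657 -0.443
v -2.141 2.502 -0.708
v -1.86 2.513 -1.031
v -1.643 2.691 -1.355
f 1 12 6
f 1 6 2
f 1 2 8
f 1 8 11
f 1 11 12
f 2 6 10
f 6 12 5
f 12 11 3
f 11 8 7
f 8 2 9
f 4 10 5
f 4 5 3
f 4 3 7
f 4 7 9
f 4 9 10
f 5 10 6
f 3 5 12
f 7 3 11
f 9 7 8
f 10 9 2
f 14 13 17
f 14 17 15
f 15 17 18
f 15 18 16
f 17 13 19
f 17 19 18
f 18 19 20
f 18 20 16
f 19 13 21
f 19 21 20
f 20 21 22
f 20 22 16
f 21 13 23
f 21 23 22
f 22 23 24
f 22 24 16
f 23 13 25
f 23 25 24
f 24 25 26
f 24 26 16
f 25 13 27
f 25 27 26
f 26 27 28
f 26 28 16
f 27 13 29
f 27 29 28
f 28 29 30
f 28 30 16
f 29 13 31
f 29 31 30
f 30 31 32
f 30 32 16
f 31 13 33
f 31 33 32
f 32 33 34
f 32 34 16
f 33 13 14
f 33 14 34
f 34 14 15
f 34 15 16
f 36 38 35
f 39 36 35
f 35 38 37
f 37 39 35
f 36 42 38
f 40 36 39
f 40 42 36
f 38 42 37
f 41 39 37
f 37 42 41
f 41 40 39
f 42 40 41
f 44 46 43
f 47 44 43
f 43 46 45
f 45 47 43
f 44 50 46
f 48 44 47
f 48 50 44
f 46 50 45
f 49 47 45
f 45 50 49
f 49 48 47
f 50 48 49
f 52 51 54
f 52 54 53
f 54 51 55
f 54 55 53
f 55 51 56
f 55 56 53
f 56 51 57
f 56 57 53
f 57 51 58
f 57 58 53
f 58 51 59
f 58 59 53
f 59 51 60
f 59 60 53
f 60 51 61
f 60 61 53
f 61 51 62
f 61 62 53
f 62 51 63
f 62 63 53
f 63 51 64
f 63 64 53
f 64 51 65
f 64 65 53
f 65 51 66
f 65 66 53
f 66 51 67
f 66 67 53
f 67 51 52
f 67 52 53



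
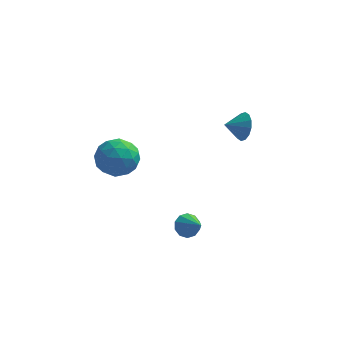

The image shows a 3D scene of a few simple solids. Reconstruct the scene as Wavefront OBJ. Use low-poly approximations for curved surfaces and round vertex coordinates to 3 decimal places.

v 1.974 -1.982 -3.908
v 2.387 -2.119 -4.494
v 2.806 -2.798 -3.132
v 2.554 -1.754 -4.289
v 2.5 -1.476 -3.938
v 2.245 -1.391 -3.576
v 1.887 -1.531 -3.34
v 1.562 -1.844 -3.321
v 1.395 -2.209 -3.527
v 1.449 -2.488 -3.878
v 1.704 -2.573 -4.24
v 2.062 -2.432 -4.476
v 3.882 2.996 0.214
v 4.331 2.706 0.938
v 2.998 2.504 0.566
v 4.152 3.117 1.064
v 3.901 3.496 0.962
v 3.644 3.741 0.66
v 3.452 3.786 0.238
v 3.374 3.619 -0.19
v 3.433 3.285 -0.51
v 3.611 2.874 -0.635
v 3.863 2.495 -0.533
v 4.119 2.25 -0.231
v 4.312 2.205 0.191
v 4.389 2.372 0.619
v -2.037 -2.806 1.281
v -0.944 -2.455 1.071
v -1.376 -4.245 2.309
v -0.283 -3.894 2.099
v -0.981 -3.254 2.781
v -1.389 -2.364 2.145
v -0.931 -4.336 1.235
v -1.339 -3.446 0.599
v -0.26 -3.4 1.042
v -0.291 -2.731 1.998
v -2.029 -3.969 1.382
v -2.06 -3.3 2.338
v -1.548 -2.504 1.085
v -0.772 -4.196 2.295
v -1.182 -3.82 2.696
v -0.54 -3.613 2.572
v -1.81 -2.451 1.717
v -1.168 -2.244 1.594
v -1.19 -2.714 2.599
v -1.152 -4.456 1.786
v -0.51 -4.249 1.663
v -1.78 -3.087 0.808
v -1.138 -2.88 0.684
v -1.13 -3.986 0.781
v -0.504 -2.853 0.945
v -0.116 -3.699 1.55
v -0.496 -3.959 1.041
v -0.736 -3.436 0.668
v -0.522 -2.46 1.507
v -0.134 -3.306 2.112
v -0.544 -2.93 2.512
v -0.784 -2.407 2.139
v -0.121 -3.016 1.49
v -2.186 -3.394 1.268
v -1.798 -4.24 1.873
v -1.536 -4.293 1.241
v -1.776 -3.77 0.868
v -2.204 -3.001 1.83
v -1.816 -3.847 2.435
v -1.584 -3.264 2.712
v -1.824 -2.741 2.339
v -2.199 -3.684 1.89
f 2 1 4
f 2 4 3
f 4 1 5
f 4 5 3
f 5 1 6
f 5 6 3
f 6 1 7
f 6 7 3
f 7 1 8
f 7 8 3
f 8 1 9
f 8 9 3
f 9 1 10
f 9 10 3
f 10 1 11
f 10 11 3
f 11 1 12
f 11 12 3
f 12 1 2
f 12 2 3
f 14 13 16
f 14 16 15
f 16 13 17
f 16 17 15
f 17 13 18
f 17 18 15
f 18 13 19
f 18 19 15
f 19 13 20
f 19 20 15
f 20 13 21
f 20 21 15
f 21 13 22
f 21 22 15
f 22 13 23
f 22 23 15
f 23 13 24
f 23 24 15
f 24 13 25
f 24 25 15
f 25 13 26
f 25 26 15
f 26 13 14
f 26 14 15
f 27 64 43
f 64 38 67
f 43 67 32
f 64 67 43
f 27 43 39
f 43 32 44
f 39 44 28
f 43 44 39
f 27 39 48
f 39 28 49
f 48 49 34
f 39 49 48
f 27 48 60
f 48 34 63
f 60 63 37
f 48 63 60
f 27 60 64
f 60 37 68
f 64 68 38
f 60 68 64
f 28 44 55
f 44 32 58
f 55 58 36
f 44 58 55
f 32 67 45
f 67 38 66
f 45 66 31
f 67 66 45
f 38 68 65
f 68 37 61
f 65 61 29
f 68 61 65
f 37 63 62
f 63 34 50
f 62 50 33
f 63 50 62
f 34 49 54
f 49 28 51
f 54 51 35
f 49 51 54
f 30 56 42
f 56 36 57
f 42 57 31
f 56 57 42
f 30 42 40
f 42 31 41
f 40 41 29
f 42 41 40
f 30 40 47
f 40 29 46
f 47 46 33
f 40 46 47
f 30 47 52
f 47 33 53
f 52 53 35
f 47 53 52
f 30 52 56
f 52 35 59
f 56 59 36
f 52 59 56
f 31 57 45
f 57 36 58
f 45 58 32
f 57 58 45
f 29 41 65
f 41 31 66
f 65 66 38
f 41 66 65
f 33 46 62
f 46 29 61
f 62 61 37
f 46 61 62
f 35 53 54
f 53 33 50
f 54 50 34
f 53 50 54
f 36 59 55
f 59 35 51
f 55 51 28
f 59 51 55



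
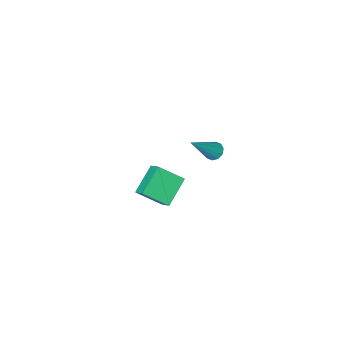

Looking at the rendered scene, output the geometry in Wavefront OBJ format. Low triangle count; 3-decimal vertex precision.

v -0.121 -2.373 -3.838
v -1.398 -3.044 -2.829
v -0.081 -1.557 -3.244
v -1.358 -2.228 -2.236
v 0.978 -3.092 -2.924
v -0.299 -3.763 -1.916
v 1.018 -2.276 -2.331
v -0.259 -2.947 -1.322
v -0.988 1.128 2.829
v -0.708 1.445 2.51
v 0.428 1.332 4.271
v -0.912 1.632 2.684
v -1.146 1.627 2.914
v -1.319 1.431 3.112
v -1.365 1.119 3.201
v -1.267 0.811 3.149
v -1.063 0.624 2.974
v -0.829 0.63 2.745
v -0.657 0.826 2.547
v -0.61 1.137 2.458
f 2 4 1
f 5 2 1
f 1 4 3
f 3 5 1
f 2 8 4
f 6 2 5
f 6 8 2
f 4 8 3
f 7 5 3
f 3 8 7
f 7 6 5
f 8 6 7
f 10 9 12
f 10 12 11
f 12 9 13
f 12 13 11
f 13 9 14
f 13 14 11
f 14 9 15
f 14 15 11
f 15 9 16
f 15 16 11
f 16 9 17
f 16 17 11
f 17 9 18
f 17 18 11
f 18 9 19
f 18 19 11
f 19 9 20
f 19 20 11
f 20 9 10
f 20 10 11



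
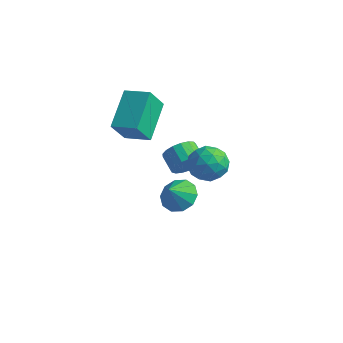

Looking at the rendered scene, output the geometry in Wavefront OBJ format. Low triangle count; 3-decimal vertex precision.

v -3.435 -2.475 3.801
v -3.979 -0.642 4.869
v -3.248 -1.679 2.531
v -3.791 0.154 3.6
v -2.129 -2.274 4.12
v -2.672 -0.441 5.189
v -1.941 -1.478 2.851
v -2.485 0.355 3.919
v -0.339 -0.837 1.363
v 0.091 -0.729 2.077
v -0.711 -0.275 2.491
v -1.141 -0.383 1.777
v 0.17 -0.397 1.865
v -0.631 0.058 2.279
v 0.133 -0.165 1.539
v -0.669 0.289 1.953
v -0.013 -0.087 1.172
v -0.814 0.367 1.586
v -0.233 -0.181 0.849
v -1.034 0.273 1.263
v -0.478 -0.426 0.644
v -1.279 0.029 1.058
v -0.69 -0.764 0.603
v -1.492 -0.31 1.017
v -0.823 -1.12 0.737
v -1.624 -0.665 1.151
v -0.845 -1.41 1.014
v -1.646 -0.956 1.428
v -0.751 -1.57 1.371
v -1.552 -1.115 1.785
v -0.562 -1.561 1.726
v -1.364 -1.107 2.14
v -0.323 -1.387 1.998
v -1.124 -0.932 2.412
v -0.087 -1.087 2.124
v -0.889 -0.632 2.539
v 2.105 -1.612 3.974
v 2.534 -2.056 3.202
v 0.806 -2.524 3.778
v 1.235 -2.968 3.006
v 1.581 -3.122 3.919
v 2.383 -2.558 4.041
v 0.957 -2.022 2.939
v 1.759 -1.458 3.061
v 1.824 -2.31 2.563
v 2.21 -2.989 3.168
v 1.13 -1.591 3.812
v 1.516 -2.27 4.417
v 2.433 -1.754 3.606
v 0.907 -2.826 3.374
v 1.11 -2.916 3.911
v 1.362 -3.177 3.458
v 2.345 -2.049 4.098
v 2.597 -2.31 3.645
v 2.037 -2.936 4.066
v 0.743 -2.27 3.335
v 0.995 -2.531 2.882
v 1.978 -1.403 3.522
v 2.23 -1.664 3.069
v 1.303 -1.644 2.914
v 2.268 -2.164 2.776
v 1.505 -2.7 2.661
v 1.341 -2.144 2.621
v 1.813 -1.813 2.693
v 2.495 -2.563 3.132
v 1.732 -3.1 3.016
v 1.935 -3.19 3.553
v 2.407 -2.858 3.625
v 2.078 -2.712 2.756
v 1.608 -1.48 3.964
v 0.845 -2.017 3.848
v 0.933 -1.722 3.355
v 1.405 -1.39 3.427
v 1.835 -1.88 4.319
v 1.072 -2.416 4.204
v 1.527 -2.767 4.287
v 1.999 -2.436 4.359
v 1.262 -1.868 4.224
v -1.301 -0.163 -1.832
v -0.664 -0.768 -2.219
v -1.399 -0.857 -0.908
v -0.366 -0.374 -1.891
v -0.425 0.101 -1.54
v -0.819 0.475 -1.301
v -1.396 0.606 -1.264
v -1.937 0.442 -1.445
v -2.235 0.048 -1.773
v -2.176 -0.427 -2.124
v -1.783 -0.801 -2.363
v -1.205 -0.931 -2.399
f 2 4 1
f 5 2 1
f 1 4 3
f 3 5 1
f 2 8 4
f 6 2 5
f 6 8 2
f 4 8 3
f 7 5 3
f 3 8 7
f 7 6 5
f 8 6 7
f 10 9 13
f 10 13 11
f 11 13 14
f 11 14 12
f 13 9 15
f 13 15 14
f 14 15 16
f 14 16 12
f 15 9 17
f 15 17 16
f 16 17 18
f 16 18 12
f 17 9 19
f 17 19 18
f 18 19 20
f 18 20 12
f 19 9 21
f 19 21 20
f 20 21 22
f 20 22 12
f 21 9 23
f 21 23 22
f 22 23 24
f 22 24 12
f 23 9 25
f 23 25 24
f 24 25 26
f 24 26 12
f 25 9 27
f 25 27 26
f 26 27 28
f 26 28 12
f 27 9 29
f 27 29 28
f 28 29 30
f 28 30 12
f 29 9 31
f 29 31 30
f 30 31 32
f 30 32 12
f 31 9 33
f 31 33 32
f 32 33 34
f 32 34 12
f 33 9 35
f 33 35 34
f 34 35 36
f 34 36 12
f 35 9 10
f 35 10 36
f 36 10 11
f 36 11 12
f 37 74 53
f 74 48 77
f 53 77 42
f 74 77 53
f 37 53 49
f 53 42 54
f 49 54 38
f 53 54 49
f 37 49 58
f 49 38 59
f 58 59 44
f 49 59 58
f 37 58 70
f 58 44 73
f 70 73 47
f 58 73 70
f 37 70 74
f 70 47 78
f 74 78 48
f 70 78 74
f 38 54 65
f 54 42 68
f 65 68 46
f 54 68 65
f 42 77 55
f 77 48 76
f 55 76 41
f 77 76 55
f 48 78 75
f 78 47 71
f 75 71 39
f 78 71 75
f 47 73 72
f 73 44 60
f 72 60 43
f 73 60 72
f 44 59 64
f 59 38 61
f 64 61 45
f 59 61 64
f 40 66 52
f 66 46 67
f 52 67 41
f 66 67 52
f 40 52 50
f 52 41 51
f 50 51 39
f 52 51 50
f 40 50 57
f 50 39 56
f 57 56 43
f 50 56 57
f 40 57 62
f 57 43 63
f 62 63 45
f 57 63 62
f 40 62 66
f 62 45 69
f 66 69 46
f 62 69 66
f 41 67 55
f 67 46 68
f 55 68 42
f 67 68 55
f 39 51 75
f 51 41 76
f 75 76 48
f 51 76 75
f 43 56 72
f 56 39 71
f 72 71 47
f 56 71 72
f 45 63 64
f 63 43 60
f 64 60 44
f 63 60 64
f 46 69 65
f 69 45 61
f 65 61 38
f 69 61 65
f 80 79 82
f 80 82 81
f 82 79 83
f 82 83 81
f 83 79 84
f 83 84 81
f 84 79 85
f 84 85 81
f 85 79 86
f 85 86 81
f 86 79 87
f 86 87 81
f 87 79 88
f 87 88 81
f 88 79 89
f 88 89 81
f 89 79 90
f 89 90 81
f 90 79 80
f 90 80 81



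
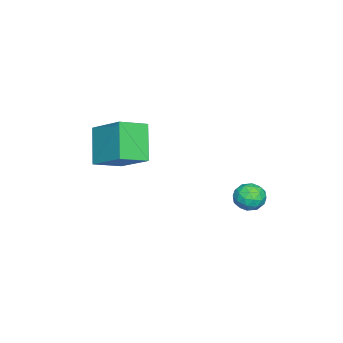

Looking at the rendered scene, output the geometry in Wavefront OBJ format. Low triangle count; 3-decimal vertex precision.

v 1.962 -4.621 2.143
v 2.756 -3.156 3.176
v 1.006 -3.765 1.664
v 1.799 -2.3 2.697
v 3.061 -4.2 0.703
v 3.854 -2.735 1.736
v 2.104 -3.344 0.224
v 2.898 -1.879 1.257
v -2.095 1.492 -2.732
v -1.339 1.58 -2.832
v -2.001 0.3 -3.068
v -1.245 0.388 -3.168
v -1.544 0.413 -2.461
v -1.603 1.149 -2.254
v -1.737 0.731 -3.646
v -1.796 1.467 -3.439
v -1.118 1.11 -3.397
v -0.999 0.913 -2.664
v -2.341 0.967 -3.236
v -2.222 0.77 -2.503
v -1.726 1.641 -2.753
v -1.614 0.239 -3.147
v -1.79 0.254 -2.732
v -1.346 0.306 -2.791
v -1.88 1.387 -2.413
v -1.436 1.439 -2.471
v -1.557 0.753 -2.254
v -1.904 0.441 -3.429
v -1.46 0.493 -3.487
v -1.994 1.574 -3.109
v -1.55 1.626 -3.168
v -1.783 1.127 -3.646
v -1.151 1.416 -3.143
v -1.096 0.715 -3.34
v -1.385 0.917 -3.622
v -1.42 1.35 -3.5
v -1.081 1.3 -2.713
v -1.025 0.6 -2.91
v -1.202 0.614 -2.495
v -1.236 1.047 -2.373
v -0.951 1.024 -3.045
v -2.315 1.28 -2.99
v -2.259 0.58 -3.187
v -2.104 0.833 -3.527
v -2.138 1.266 -3.405
v -2.244 1.165 -2.56
v -2.189 0.464 -2.757
v -1.92 0.53 -2.4
v -1.955 0.963 -2.278
v -2.389 0.856 -2.855
f 2 4 1
f 5 2 1
f 1 4 3
f 3 5 1
f 2 8 4
f 6 2 5
f 6 8 2
f 4 8 3
f 7 5 3
f 3 8 7
f 7 6 5
f 8 6 7
f 9 46 25
f 46 20 49
f 25 49 14
f 46 49 25
f 9 25 21
f 25 14 26
f 21 26 10
f 25 26 21
f 9 21 30
f 21 10 31
f 30 31 16
f 21 31 30
f 9 30 42
f 30 16 45
f 42 45 19
f 30 45 42
f 9 42 46
f 42 19 50
f 46 50 20
f 42 50 46
f 10 26 37
f 26 14 40
f 37 40 18
f 26 40 37
f 14 49 27
f 49 20 48
f 27 48 13
f 49 48 27
f 20 50 47
f 50 19 43
f 47 43 11
f 50 43 47
f 19 45 44
f 45 16 32
f 44 32 15
f 45 32 44
f 16 31 36
f 31 10 33
f 36 33 17
f 31 33 36
f 12 38 24
f 38 18 39
f 24 39 13
f 38 39 24
f 12 24 22
f 24 13 23
f 22 23 11
f 24 23 22
f 12 22 29
f 22 11 28
f 29 28 15
f 22 28 29
f 12 29 34
f 29 15 35
f 34 35 17
f 29 35 34
f 12 34 38
f 34 17 41
f 38 41 18
f 34 41 38
f 13 39 27
f 39 18 40
f 27 40 14
f 39 40 27
f 11 23 47
f 23 13 48
f 47 48 20
f 23 48 47
f 15 28 44
f 28 11 43
f 44 43 19
f 28 43 44
f 17 35 36
f 35 15 32
f 36 32 16
f 35 32 36
f 18 41 37
f 41 17 33
f 37 33 10
f 41 33 37



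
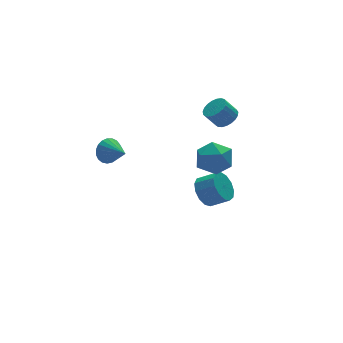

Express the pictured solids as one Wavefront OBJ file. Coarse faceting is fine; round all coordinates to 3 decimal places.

v 1.624 -1.521 -0.151
v 2.565 -2.27 0.049
v 0.635 -2.37 1.331
v 1.576 -3.119 1.531
v 1.68 -1.93 1.779
v 2.291 -1.405 0.864
v 0.909 -3.235 0.516
v 1.52 -2.71 -0.399
v 2.123 -3.33 0.461
v 2.6 -2.523 1.241
v 0.6 -2.117 0.139
v 1.077 -1.31 0.919
v 1.555 -1.376 -2.864
v 2.2 -0.569 -2.749
v 3.01 -1.316 -2.04
v 2.365 -2.124 -2.156
v 1.826 -0.547 -2.299
v 2.635 -1.294 -1.59
v 1.366 -0.788 -2.028
v 2.175 -1.535 -1.319
v 0.966 -1.216 -2.023
v 1.775 -1.964 -1.314
v 0.753 -1.695 -2.285
v 1.562 -2.443 -1.576
v 0.795 -2.073 -2.731
v 1.604 -2.82 -2.022
v 1.078 -2.23 -3.219
v 1.888 -2.977 -2.51
v 1.513 -2.115 -3.595
v 2.322 -2.863 -2.886
v 1.961 -1.766 -3.739
v 2.771 -2.514 -3.03
v 2.281 -1.294 -3.605
v 3.09 -2.041 -2.896
v 2.37 -0.847 -3.236
v 3.179 -1.594 -2.527
v -3.96 -0.282 2.004
v -3.549 -0.484 1.276
v -3.64 -1.698 2.576
v -3.286 -0.344 1.473
v -3.139 -0.194 1.763
v -3.134 -0.059 2.094
v -3.272 0.037 2.41
v -3.529 0.078 2.655
v -3.861 0.057 2.788
v -4.209 -0.023 2.785
v -4.515 -0.148 2.647
v -4.724 -0.296 2.398
v -4.802 -0.441 2.081
v -4.734 -0.56 1.751
v -4.532 -0.63 1.464
v -4.231 -0.64 1.27
v -3.884 -0.588 1.204
v 3.945 0.331 1.603
v 4.594 0.688 1.955
v 3.924 0.947 2.928
v 3.275 0.589 2.577
v 4.451 0.949 1.787
v 3.781 1.208 2.761
v 4.221 1.103 1.588
v 3.551 1.361 2.562
v 3.943 1.123 1.391
v 3.273 1.382 2.365
v 3.666 1.006 1.231
v 2.995 1.265 2.205
v 3.436 0.772 1.136
v 2.766 1.031 2.109
v 3.295 0.462 1.121
v 2.625 0.721 2.094
v 3.266 0.13 1.189
v 2.596 0.388 2.163
v 3.355 -0.168 1.329
v 2.685 0.09 2.303
v 3.545 -0.38 1.517
v 2.875 -0.121 2.49
v 3.805 -0.469 1.719
v 3.135 -0.21 2.693
v 4.089 -0.42 1.901
v 3.419 -0.161 2.875
v 4.348 -0.24 2.032
v 3.678 0.018 3.006
v 4.537 0.037 2.089
v 3.867 0.296 3.062
v 4.624 0.366 2.061
v 3.954 0.625 3.035
f 1 12 6
f 1 6 2
f 1 2 8
f 1 8 11
f 1 11 12
f 2 6 10
f 6 12 5
f 12 11 3
f 11 8 7
f 8 2 9
f 4 10 5
f 4 5 3
f 4 3 7
f 4 7 9
f 4 9 10
f 5 10 6
f 3 5 12
f 7 3 11
f 9 7 8
f 10 9 2
f 14 13 17
f 14 17 15
f 15 17 18
f 15 18 16
f 17 13 19
f 17 19 18
f 18 19 20
f 18 20 16
f 19 13 21
f 19 21 20
f 20 21 22
f 20 22 16
f 21 13 23
f 21 23 22
f 22 23 24
f 22 24 16
f 23 13 25
f 23 25 24
f 24 25 26
f 24 26 16
f 25 13 27
f 25 27 26
f 26 27 28
f 26 28 16
f 27 13 29
f 27 29 28
f 28 29 30
f 28 30 16
f 29 13 31
f 29 31 30
f 30 31 32
f 30 32 16
f 31 13 33
f 31 33 32
f 32 33 34
f 32 34 16
f 33 13 35
f 33 35 34
f 34 35 36
f 34 36 16
f 35 13 14
f 35 14 36
f 36 14 15
f 36 15 16
f 38 37 40
f 38 40 39
f 40 37 41
f 40 41 39
f 41 37 42
f 41 42 39
f 42 37 43
f 42 43 39
f 43 37 44
f 43 44 39
f 44 37 45
f 44 45 39
f 45 37 46
f 45 46 39
f 46 37 47
f 46 47 39
f 47 37 48
f 47 48 39
f 48 37 49
f 48 49 39
f 49 37 50
f 49 50 39
f 50 37 51
f 50 51 39
f 51 37 52
f 51 52 39
f 52 37 53
f 52 53 39
f 53 37 38
f 53 38 39
f 55 54 58
f 55 58 56
f 56 58 59
f 56 59 57
f 58 54 60
f 58 60 59
f 59 60 61
f 59 61 57
f 60 54 62
f 60 62 61
f 61 62 63
f 61 63 57
f 62 54 64
f 62 64 63
f 63 64 65
f 63 65 57
f 64 54 66
f 64 66 65
f 65 66 67
f 65 67 57
f 66 54 68
f 66 68 67
f 67 68 69
f 67 69 57
f 68 54 70
f 68 70 69
f 69 70 71
f 69 71 57
f 70 54 72
f 70 72 71
f 71 72 73
f 71 73 57
f 72 54 74
f 72 74 73
f 73 74 75
f 73 75 57
f 74 54 76
f 74 76 75
f 75 76 77
f 75 77 57
f 76 54 78
f 76 78 77
f 77 78 79
f 77 79 57
f 78 54 80
f 78 80 79
f 79 80 81
f 79 81 57
f 80 54 82
f 80 82 81
f 81 82 83
f 81 83 57
f 82 54 84
f 82 84 83
f 83 84 85
f 83 85 57
f 84 54 55
f 84 55 85
f 85 55 56
f 85 56 57



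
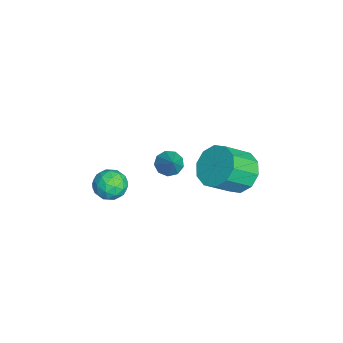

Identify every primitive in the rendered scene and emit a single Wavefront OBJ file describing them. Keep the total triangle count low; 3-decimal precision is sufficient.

v -2.932 3.931 -1.312
v -2.003 4.371 -1.378
v -1.439 3.33 -0.394
v -2.368 2.889 -0.328
v -2.32 4.65 -0.901
v -1.756 3.609 0.083
v -2.87 4.654 -0.581
v -2.306 3.613 0.403
v -3.444 4.382 -0.541
v -2.88 3.34 0.443
v -3.823 3.937 -0.795
v -3.259 2.896 0.189
v -3.861 3.49 -1.246
v -3.297 2.449 -0.262
v -3.544 3.211 -1.723
v -2.98 2.17 -0.739
v -2.994 3.207 -2.043
v -2.43 2.166 -1.059
v -2.42 3.48 -2.083
v -1.856 2.438 -1.099
v -2.041 3.924 -1.829
v -1.477 2.883 -0.845
v -0.552 1.027 1.613
v -0.13 0.97 1.205
v 0.292 1.173 2.467
v -0.234 1.358 1.242
v -0.487 1.591 1.452
v -0.77 1.561 1.738
v -0.952 1.281 1.965
v -0.946 0.882 2.027
v -0.757 0.552 1.895
v -0.471 0.443 1.632
v -0.223 0.609 1.359
v -1.458 -0.611 -0.412
v -0.972 -0.902 -0.93
v -1.468 -1.698 0.19
v -0.982 -1.989 -0.328
v -0.742 -1.449 0.162
v -0.736 -0.777 -0.21
v -1.704 -1.823 -0.53
v -1.698 -1.151 -0.902
v -1.124 -1.651 -1.003
v -0.53 -1.42 -0.576
v -1.91 -1.18 -0.164
v -1.316 -0.949 0.263
v -1.214 -0.661 -0.724
v -1.226 -1.939 -0.016
v -1.085 -1.621 0.271
v -0.799 -1.792 -0.033
v -1.076 -0.588 -0.301
v -0.79 -0.759 -0.605
v -0.655 -1.08 0.036
v -1.65 -1.841 -0.135
v -1.364 -2.012 -0.439
v -1.641 -0.808 -0.707
v -1.355 -0.979 -1.011
v -1.785 -1.52 -0.776
v -1.018 -1.273 -1.071
v -1.024 -1.911 -0.717
v -1.448 -1.814 -0.836
v -1.445 -1.419 -1.054
v -0.669 -1.137 -0.82
v -0.674 -1.775 -0.466
v -0.534 -1.458 -0.178
v -0.53 -1.063 -0.397
v -0.758 -1.577 -0.863
v -1.766 -0.825 -0.274
v -1.771 -1.463 0.08
v -1.91 -1.537 -0.343
v -1.906 -1.142 -0.562
v -1.416 -0.689 -0.023
v -1.422 -1.327 0.331
v -0.995 -1.181 0.314
v -0.992 -0.786 0.096
v -1.682 -1.023 0.123
f 2 1 5
f 2 5 3
f 3 5 6
f 3 6 4
f 5 1 7
f 5 7 6
f 6 7 8
f 6 8 4
f 7 1 9
f 7 9 8
f 8 9 10
f 8 10 4
f 9 1 11
f 9 11 10
f 10 11 12
f 10 12 4
f 11 1 13
f 11 13 12
f 12 13 14
f 12 14 4
f 13 1 15
f 13 15 14
f 14 15 16
f 14 16 4
f 15 1 17
f 15 17 16
f 16 17 18
f 16 18 4
f 17 1 19
f 17 19 18
f 18 19 20
f 18 20 4
f 19 1 21
f 19 21 20
f 20 21 22
f 20 22 4
f 21 1 2
f 21 2 22
f 22 2 3
f 22 3 4
f 24 23 26
f 24 26 25
f 26 23 27
f 26 27 25
f 27 23 28
f 27 28 25
f 28 23 29
f 28 29 25
f 29 23 30
f 29 30 25
f 30 23 31
f 30 31 25
f 31 23 32
f 31 32 25
f 32 23 33
f 32 33 25
f 33 23 24
f 33 24 25
f 34 71 50
f 71 45 74
f 50 74 39
f 71 74 50
f 34 50 46
f 50 39 51
f 46 51 35
f 50 51 46
f 34 46 55
f 46 35 56
f 55 56 41
f 46 56 55
f 34 55 67
f 55 41 70
f 67 70 44
f 55 70 67
f 34 67 71
f 67 44 75
f 71 75 45
f 67 75 71
f 35 51 62
f 51 39 65
f 62 65 43
f 51 65 62
f 39 74 52
f 74 45 73
f 52 73 38
f 74 73 52
f 45 75 72
f 75 44 68
f 72 68 36
f 75 68 72
f 44 70 69
f 70 41 57
f 69 57 40
f 70 57 69
f 41 56 61
f 56 35 58
f 61 58 42
f 56 58 61
f 37 63 49
f 63 43 64
f 49 64 38
f 63 64 49
f 37 49 47
f 49 38 48
f 47 48 36
f 49 48 47
f 37 47 54
f 47 36 53
f 54 53 40
f 47 53 54
f 37 54 59
f 54 40 60
f 59 60 42
f 54 60 59
f 37 59 63
f 59 42 66
f 63 66 43
f 59 66 63
f 38 64 52
f 64 43 65
f 52 65 39
f 64 65 52
f 36 48 72
f 48 38 73
f 72 73 45
f 48 73 72
f 40 53 69
f 53 36 68
f 69 68 44
f 53 68 69
f 42 60 61
f 60 40 57
f 61 57 41
f 60 57 61
f 43 66 62
f 66 42 58
f 62 58 35
f 66 58 62



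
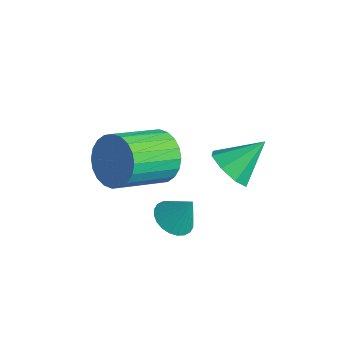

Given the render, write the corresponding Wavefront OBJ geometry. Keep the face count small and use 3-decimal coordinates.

v -0.396 -0.982 -3.625
v 0.285 -1.108 -3.883
v 0.076 -0.578 -2.575
v 0.242 -0.836 -3.969
v 0.102 -0.585 -4.002
v -0.114 -0.396 -3.977
v -0.373 -0.295 -3.899
v -0.636 -0.299 -3.779
v -0.862 -0.407 -3.636
v -1.018 -0.602 -3.491
v -1.078 -0.856 -3.366
v -1.035 -1.128 -3.281
v -0.895 -1.378 -3.248
v -0.679 -1.568 -3.272
v -0.419 -1.669 -3.35
v -0.157 -1.665 -3.47
v 0.069 -1.557 -3.614
v 0.225 -1.361 -3.759
v 0.356 0.698 -1.427
v 0.769 1.093 -2.069
v 0.704 1.882 -0.473
v 0.132 1.258 -2.04
v -0.374 1.094 -1.652
v -0.452 0.699 -1.132
v -0.058 0.303 -0.785
v 0.579 0.138 -0.813
v 1.085 0.302 -1.201
v 1.163 0.697 -1.722
v -3.143 0.69 -3.679
v -2.316 0.359 -4.236
v -2.43 -1.54 -3.278
v -3.257 -1.21 -2.721
v -2.133 0.515 -3.904
v -2.246 -1.384 -2.947
v -2.103 0.698 -3.539
v -2.216 -1.201 -2.581
v -2.231 0.879 -3.194
v -2.345 -1.02 -2.237
v -2.498 1.031 -2.924
v -2.612 -0.868 -1.967
v -2.864 1.132 -2.768
v -2.977 -0.767 -1.811
v -3.272 1.165 -2.751
v -3.385 -0.734 -1.794
v -3.66 1.126 -2.875
v -3.774 -0.774 -1.918
v -3.97 1.02 -3.122
v -4.084 -0.879 -2.164
v -4.154 0.864 -3.453
v -4.267 -1.035 -2.496
v -4.184 0.681 -3.819
v -4.297 -1.218 -2.861
v -4.055 0.5 -4.163
v -4.169 -1.399 -3.206
v -3.788 0.348 -4.433
v -3.902 -1.551 -3.476
v -3.423 0.247 -4.589
v -3.536 -1.652 -3.632
v -3.015 0.214 -4.606
v -3.128 -1.685 -3.649
v -2.626 0.254 -4.482
v -2.74 -1.646 -3.525
f 2 1 4
f 2 4 3
f 4 1 5
f 4 5 3
f 5 1 6
f 5 6 3
f 6 1 7
f 6 7 3
f 7 1 8
f 7 8 3
f 8 1 9
f 8 9 3
f 9 1 10
f 9 10 3
f 10 1 11
f 10 11 3
f 11 1 12
f 11 12 3
f 12 1 13
f 12 13 3
f 13 1 14
f 13 14 3
f 14 1 15
f 14 15 3
f 15 1 16
f 15 16 3
f 16 1 17
f 16 17 3
f 17 1 18
f 17 18 3
f 18 1 2
f 18 2 3
f 20 19 22
f 20 22 21
f 22 19 23
f 22 23 21
f 23 19 24
f 23 24 21
f 24 19 25
f 24 25 21
f 25 19 26
f 25 26 21
f 26 19 27
f 26 27 21
f 27 19 28
f 27 28 21
f 28 19 20
f 28 20 21
f 30 29 33
f 30 33 31
f 31 33 34
f 31 34 32
f 33 29 35
f 33 35 34
f 34 35 36
f 34 36 32
f 35 29 37
f 35 37 36
f 36 37 38
f 36 38 32
f 37 29 39
f 37 39 38
f 38 39 40
f 38 40 32
f 39 29 41
f 39 41 40
f 40 41 42
f 40 42 32
f 41 29 43
f 41 43 42
f 42 43 44
f 42 44 32
f 43 29 45
f 43 45 44
f 44 45 46
f 44 46 32
f 45 29 47
f 45 47 46
f 46 47 48
f 46 48 32
f 47 29 49
f 47 49 48
f 48 49 50
f 48 50 32
f 49 29 51
f 49 51 50
f 50 51 52
f 50 52 32
f 51 29 53
f 51 53 52
f 52 53 54
f 52 54 32
f 53 29 55
f 53 55 54
f 54 55 56
f 54 56 32
f 55 29 57
f 55 57 56
f 56 57 58
f 56 58 32
f 57 29 59
f 57 59 58
f 58 59 60
f 58 60 32
f 59 29 61
f 59 61 60
f 60 61 62
f 60 62 32
f 61 29 30
f 61 30 62
f 62 30 31
f 62 31 32



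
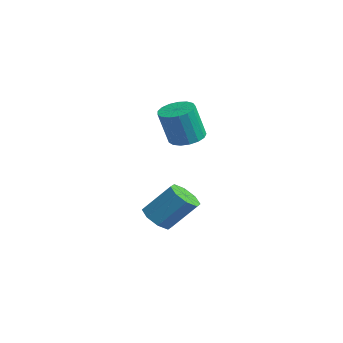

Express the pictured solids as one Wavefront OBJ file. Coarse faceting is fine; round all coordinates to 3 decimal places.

v 3.232 -2.51 -4.25
v 3.966 -2.256 -4.744
v 4.581 -1.076 -3.224
v 3.848 -1.33 -2.73
v 3.411 -1.834 -4.847
v 4.026 -0.654 -3.327
v 2.752 -1.808 -4.601
v 3.367 -0.628 -3.081
v 2.375 -2.193 -4.149
v 2.99 -1.014 -2.629
v 2.499 -2.764 -3.756
v 3.114 -1.584 -2.236
v 3.054 -3.186 -3.653
v 3.669 -2.006 -2.133
v 3.713 -3.212 -3.899
v 4.328 -2.032 -2.379
v 4.09 -2.826 -4.351
v 4.705 -1.647 -2.831
v 3.266 -0.989 0.743
v 4.16 -0.823 0.727
v 4.309 -1.444 2.602
v 3.414 -1.611 2.617
v 3.987 -0.448 0.865
v 4.135 -1.069 2.74
v 3.648 -0.197 0.975
v 3.796 -0.818 2.85
v 3.222 -0.128 1.032
v 3.37 -0.749 2.906
v 2.806 -0.256 1.022
v 2.954 -0.877 2.897
v 2.495 -0.552 0.949
v 2.643 -1.173 2.823
v 2.361 -0.948 0.828
v 2.509 -1.569 2.702
v 2.434 -1.354 0.688
v 2.582 -1.975 2.562
v 2.698 -1.676 0.56
v 2.846 -2.297 2.434
v 3.092 -1.841 0.474
v 3.24 -2.462 2.349
v 3.525 -1.811 0.45
v 3.673 -2.432 2.324
v 3.9 -1.593 0.493
v 4.048 -2.214 2.367
v 4.129 -1.236 0.593
v 4.277 -1.857 2.467
f 2 1 5
f 2 5 3
f 3 5 6
f 3 6 4
f 5 1 7
f 5 7 6
f 6 7 8
f 6 8 4
f 7 1 9
f 7 9 8
f 8 9 10
f 8 10 4
f 9 1 11
f 9 11 10
f 10 11 12
f 10 12 4
f 11 1 13
f 11 13 12
f 12 13 14
f 12 14 4
f 13 1 15
f 13 15 14
f 14 15 16
f 14 16 4
f 15 1 17
f 15 17 16
f 16 17 18
f 16 18 4
f 17 1 2
f 17 2 18
f 18 2 3
f 18 3 4
f 20 19 23
f 20 23 21
f 21 23 24
f 21 24 22
f 23 19 25
f 23 25 24
f 24 25 26
f 24 26 22
f 25 19 27
f 25 27 26
f 26 27 28
f 26 28 22
f 27 19 29
f 27 29 28
f 28 29 30
f 28 30 22
f 29 19 31
f 29 31 30
f 30 31 32
f 30 32 22
f 31 19 33
f 31 33 32
f 32 33 34
f 32 34 22
f 33 19 35
f 33 35 34
f 34 35 36
f 34 36 22
f 35 19 37
f 35 37 36
f 36 37 38
f 36 38 22
f 37 19 39
f 37 39 38
f 38 39 40
f 38 40 22
f 39 19 41
f 39 41 40
f 40 41 42
f 40 42 22
f 41 19 43
f 41 43 42
f 42 43 44
f 42 44 22
f 43 19 45
f 43 45 44
f 44 45 46
f 44 46 22
f 45 19 20
f 45 20 46
f 46 20 21
f 46 21 22

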